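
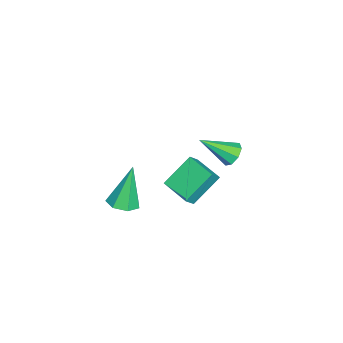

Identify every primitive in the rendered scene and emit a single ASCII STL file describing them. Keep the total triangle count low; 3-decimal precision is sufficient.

solid 
facet normal -0.215 0.783 -0.583
outer loop
vertex -3.661 1.474 0.522
vertex -4.162 1.11 0.218
vertex -4.126 1.528 0.766
endloop
endfacet
facet normal 0.468 0.331 0.819
outer loop
vertex -3.661 1.474 0.522
vertex -4.126 1.528 0.766
vertex -3.758 -0.37 1.322
endloop
endfacet
facet normal -0.212 0.784 -0.584
outer loop
vertex -4.126 1.528 0.766
vertex -4.162 1.11 0.218
vertex -4.613 1.338 0.688
endloop
endfacet
facet normal -0.241 0.230 0.943
outer loop
vertex -4.126 1.528 0.766
vertex -4.613 1.338 0.688
vertex -3.758 -0.37 1.322
endloop
endfacet
facet normal -0.213 0.783 -0.584
outer loop
vertex -4.613 1.338 0.688
vertex -4.162 1.11 0.218
vertex -4.835 1.014 0.335
endloop
endfacet
facet normal -0.767 -0.153 0.623
outer loop
vertex -4.613 1.338 0.688
vertex -4.835 1.014 0.335
vertex -3.758 -0.37 1.322
endloop
endfacet
facet normal -0.213 0.782 -0.585
outer loop
vertex -4.835 1.014 0.335
vertex -4.162 1.11 0.218
vertex -4.663 0.746 -0.086
endloop
endfacet
facet normal -0.805 -0.592 0.048
outer loop
vertex -4.835 1.014 0.335
vertex -4.663 0.746 -0.086
vertex -3.758 -0.37 1.322
endloop
endfacet
facet normal -0.215 0.783 -0.584
outer loop
vertex -4.663 0.746 -0.086
vertex -4.162 1.11 0.218
vertex -4.197 0.692 -0.33
endloop
endfacet
facet normal -0.330 -0.831 -0.447
outer loop
vertex -4.663 0.746 -0.086
vertex -4.197 0.692 -0.33
vertex -3.758 -0.37 1.322
endloop
endfacet
facet normal -0.213 0.783 -0.584
outer loop
vertex -4.197 0.692 -0.33
vertex -4.162 1.11 0.218
vertex -3.711 0.882 -0.252
endloop
endfacet
facet normal 0.377 -0.730 -0.570
outer loop
vertex -4.197 0.692 -0.33
vertex -3.711 0.882 -0.252
vertex -3.758 -0.37 1.322
endloop
endfacet
facet normal -0.213 0.783 -0.584
outer loop
vertex -3.711 0.882 -0.252
vertex -4.162 1.11 0.218
vertex -3.489 1.206 0.101
endloop
endfacet
facet normal 0.904 -0.348 -0.249
outer loop
vertex -3.711 0.882 -0.252
vertex -3.489 1.206 0.101
vertex -3.758 -0.37 1.322
endloop
endfacet
facet normal -0.213 0.782 -0.585
outer loop
vertex -3.489 1.206 0.101
vertex -4.162 1.11 0.218
vertex -3.661 1.474 0.522
endloop
endfacet
facet normal 0.941 0.092 0.326
outer loop
vertex -3.489 1.206 0.101
vertex -3.661 1.474 0.522
vertex -3.758 -0.37 1.322
endloop
endfacet
facet normal -0.602 0.301 -0.740
outer loop
vertex -2.436 -0.145 1.107
vertex -1.56 1.052 0.88
vertex -1.44 -1.102 -0.093
endloop
endfacet
facet normal -0.584 -0.797 0.151
outer loop
vertex -0.94 -1.352 0.52
vertex -2.436 -0.145 1.107
vertex -1.44 -1.102 -0.093
endloop
endfacet
facet normal -0.603 0.300 -0.739
outer loop
vertex -1.44 -1.102 -0.093
vertex -1.56 1.052 0.88
vertex -0.564 0.094 -0.321
endloop
endfacet
facet normal 0.543 -0.523 -0.657
outer loop
vertex -0.564 0.094 -0.321
vertex -0.94 -1.352 0.52
vertex -1.44 -1.102 -0.093
endloop
endfacet
facet normal -0.544 0.523 0.657
outer loop
vertex -2.436 -0.145 1.107
vertex -1.06 0.802 1.493
vertex -1.56 1.052 0.88
endloop
endfacet
facet normal -0.584 -0.798 0.152
outer loop
vertex -1.936 -0.394 1.721
vertex -2.436 -0.145 1.107
vertex -0.94 -1.352 0.52
endloop
endfacet
facet normal -0.544 0.524 0.656
outer loop
vertex -1.936 -0.394 1.721
vertex -1.06 0.802 1.493
vertex -2.436 -0.145 1.107
endloop
endfacet
facet normal 0.584 0.797 -0.151
outer loop
vertex -1.56 1.052 0.88
vertex -1.06 0.802 1.493
vertex -0.564 0.094 -0.321
endloop
endfacet
facet normal 0.545 -0.523 -0.656
outer loop
vertex -0.064 -0.155 0.293
vertex -0.94 -1.352 0.52
vertex -0.564 0.094 -0.321
endloop
endfacet
facet normal 0.584 0.798 -0.152
outer loop
vertex -0.564 0.094 -0.321
vertex -1.06 0.802 1.493
vertex -0.064 -0.155 0.293
endloop
endfacet
facet normal 0.602 -0.301 0.739
outer loop
vertex -0.064 -0.155 0.293
vertex -1.936 -0.394 1.721
vertex -0.94 -1.352 0.52
endloop
endfacet
facet normal 0.602 -0.300 0.740
outer loop
vertex -1.06 0.802 1.493
vertex -1.936 -0.394 1.721
vertex -0.064 -0.155 0.293
endloop
endfacet
facet normal 0.267 -0.147 -0.953
outer loop
vertex 2.567 -2.756 1.754
vertex 1.887 -2.479 1.521
vertex 2.544 -2.097 1.646
endloop
endfacet
facet normal 0.836 0.117 0.536
outer loop
vertex 2.567 -2.756 1.754
vertex 2.544 -2.097 1.646
vertex 1.313 -2.161 3.579
endloop
endfacet
facet normal 0.267 -0.147 -0.953
outer loop
vertex 2.544 -2.097 1.646
vertex 1.887 -2.479 1.521
vertex 2.027 -1.726 1.444
endloop
endfacet
facet normal 0.465 0.824 0.323
outer loop
vertex 2.544 -2.097 1.646
vertex 2.027 -1.726 1.444
vertex 1.313 -2.161 3.579
endloop
endfacet
facet normal 0.266 -0.147 -0.953
outer loop
vertex 2.027 -1.726 1.444
vertex 1.887 -2.479 1.521
vertex 1.404 -1.922 1.3
endloop
endfacet
facet normal -0.317 0.944 0.086
outer loop
vertex 2.027 -1.726 1.444
vertex 1.404 -1.922 1.3
vertex 1.313 -2.161 3.579
endloop
endfacet
facet normal 0.266 -0.147 -0.953
outer loop
vertex 1.404 -1.922 1.3
vertex 1.887 -2.479 1.521
vertex 1.146 -2.537 1.323
endloop
endfacet
facet normal -0.922 0.387 0.004
outer loop
vertex 1.404 -1.922 1.3
vertex 1.146 -2.537 1.323
vertex 1.313 -2.161 3.579
endloop
endfacet
facet normal 0.266 -0.147 -0.953
outer loop
vertex 1.146 -2.537 1.323
vertex 1.887 -2.479 1.521
vertex 1.445 -3.109 1.495
endloop
endfacet
facet normal -0.894 -0.426 0.137
outer loop
vertex 1.146 -2.537 1.323
vertex 1.445 -3.109 1.495
vertex 1.313 -2.161 3.579
endloop
endfacet
facet normal 0.266 -0.148 -0.953
outer loop
vertex 1.445 -3.109 1.495
vertex 1.887 -2.479 1.521
vertex 2.078 -3.206 1.687
endloop
endfacet
facet normal -0.253 -0.887 0.387
outer loop
vertex 1.445 -3.109 1.495
vertex 2.078 -3.206 1.687
vertex 1.313 -2.161 3.579
endloop
endfacet
facet normal 0.266 -0.148 -0.953
outer loop
vertex 2.078 -3.206 1.687
vertex 1.887 -2.479 1.521
vertex 2.567 -2.756 1.754
endloop
endfacet
facet normal 0.516 -0.644 0.564
outer loop
vertex 2.078 -3.206 1.687
vertex 2.567 -2.756 1.754
vertex 1.313 -2.161 3.579
endloop
endfacet

endsolid


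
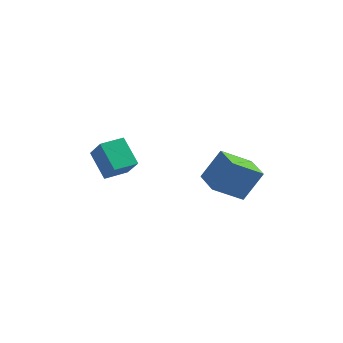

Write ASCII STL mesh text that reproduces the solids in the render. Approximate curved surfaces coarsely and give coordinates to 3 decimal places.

solid 
facet normal -0.532 0.421 -0.735
outer loop
vertex -5.441 0.779 -0.886
vertex -4.604 1.925 -0.835
vertex -4.286 -0.008 -2.172
endloop
endfacet
facet normal -0.590 -0.807 -0.036
outer loop
vertex -3.356 -0.745 -0.885
vertex -5.441 0.779 -0.886
vertex -4.286 -0.008 -2.172
endloop
endfacet
facet normal -0.531 0.421 -0.735
outer loop
vertex -4.286 -0.008 -2.172
vertex -4.604 1.925 -0.835
vertex -3.448 1.138 -2.121
endloop
endfacet
facet normal 0.608 -0.415 -0.677
outer loop
vertex -3.448 1.138 -2.121
vertex -3.356 -0.745 -0.885
vertex -4.286 -0.008 -2.172
endloop
endfacet
facet normal -0.608 0.414 0.677
outer loop
vertex -5.441 0.779 -0.886
vertex -3.674 1.188 0.452
vertex -4.604 1.925 -0.835
endloop
endfacet
facet normal -0.590 -0.807 -0.036
outer loop
vertex -4.512 0.042 0.401
vertex -5.441 0.779 -0.886
vertex -3.356 -0.745 -0.885
endloop
endfacet
facet normal -0.608 0.415 0.677
outer loop
vertex -4.512 0.042 0.401
vertex -3.674 1.188 0.452
vertex -5.441 0.779 -0.886
endloop
endfacet
facet normal 0.590 0.807 0.036
outer loop
vertex -4.604 1.925 -0.835
vertex -3.674 1.188 0.452
vertex -3.448 1.138 -2.121
endloop
endfacet
facet normal 0.609 -0.414 -0.677
outer loop
vertex -2.519 0.401 -0.834
vertex -3.356 -0.745 -0.885
vertex -3.448 1.138 -2.121
endloop
endfacet
facet normal 0.590 0.807 0.036
outer loop
vertex -3.448 1.138 -2.121
vertex -3.674 1.188 0.452
vertex -2.519 0.401 -0.834
endloop
endfacet
facet normal 0.531 -0.421 0.735
outer loop
vertex -2.519 0.401 -0.834
vertex -4.512 0.042 0.401
vertex -3.356 -0.745 -0.885
endloop
endfacet
facet normal 0.531 -0.421 0.735
outer loop
vertex -3.674 1.188 0.452
vertex -4.512 0.042 0.401
vertex -2.519 0.401 -0.834
endloop
endfacet
facet normal -0.402 -0.366 -0.839
outer loop
vertex 1.237 1.406 -2.53
vertex 0.067 2.76 -2.56
vertex 2.577 2.539 -3.666
endloop
endfacet
facet normal 0.654 -0.756 0.017
outer loop
vertex 3.413 3.3 -1.92
vertex 1.237 1.406 -2.53
vertex 2.577 2.539 -3.666
endloop
endfacet
facet normal -0.402 -0.366 -0.839
outer loop
vertex 2.577 2.539 -3.666
vertex 0.067 2.76 -2.56
vertex 1.406 3.893 -3.695
endloop
endfacet
facet normal 0.641 0.543 -0.543
outer loop
vertex 1.406 3.893 -3.695
vertex 3.413 3.3 -1.92
vertex 2.577 2.539 -3.666
endloop
endfacet
facet normal -0.641 -0.542 0.543
outer loop
vertex 1.237 1.406 -2.53
vertex 0.903 3.521 -0.814
vertex 0.067 2.76 -2.56
endloop
endfacet
facet normal 0.654 -0.756 0.016
outer loop
vertex 2.074 2.167 -0.785
vertex 1.237 1.406 -2.53
vertex 3.413 3.3 -1.92
endloop
endfacet
facet normal -0.641 -0.542 0.544
outer loop
vertex 2.074 2.167 -0.785
vertex 0.903 3.521 -0.814
vertex 1.237 1.406 -2.53
endloop
endfacet
facet normal -0.654 0.756 -0.017
outer loop
vertex 0.067 2.76 -2.56
vertex 0.903 3.521 -0.814
vertex 1.406 3.893 -3.695
endloop
endfacet
facet normal 0.641 0.542 -0.544
outer loop
vertex 2.243 4.654 -1.95
vertex 3.413 3.3 -1.92
vertex 1.406 3.893 -3.695
endloop
endfacet
facet normal -0.654 0.757 -0.016
outer loop
vertex 1.406 3.893 -3.695
vertex 0.903 3.521 -0.814
vertex 2.243 4.654 -1.95
endloop
endfacet
facet normal 0.402 0.366 0.839
outer loop
vertex 2.243 4.654 -1.95
vertex 2.074 2.167 -0.785
vertex 3.413 3.3 -1.92
endloop
endfacet
facet normal 0.402 0.366 0.839
outer loop
vertex 0.903 3.521 -0.814
vertex 2.074 2.167 -0.785
vertex 2.243 4.654 -1.95
endloop
endfacet

endsolid


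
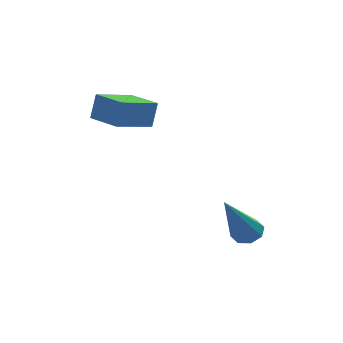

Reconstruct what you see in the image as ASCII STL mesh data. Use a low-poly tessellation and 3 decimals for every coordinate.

solid 
facet normal 0.365 0.490 -0.792
outer loop
vertex 2.083 0.948 -0.67
vertex 1.602 0.996 -0.862
vertex 1.903 1.281 -0.547
endloop
endfacet
facet normal 0.715 0.133 0.686
outer loop
vertex 2.083 0.948 -0.67
vertex 1.903 1.281 -0.547
vertex 0.818 -0.056 0.842
endloop
endfacet
facet normal 0.365 0.490 -0.792
outer loop
vertex 1.903 1.281 -0.547
vertex 1.602 0.996 -0.862
vertex 1.546 1.447 -0.609
endloop
endfacet
facet normal 0.168 0.641 0.749
outer loop
vertex 1.903 1.281 -0.547
vertex 1.546 1.447 -0.609
vertex 0.818 -0.056 0.842
endloop
endfacet
facet normal 0.364 0.490 -0.792
outer loop
vertex 1.546 1.447 -0.609
vertex 1.602 0.996 -0.862
vertex 1.222 1.348 -0.819
endloop
endfacet
facet normal -0.523 0.709 0.472
outer loop
vertex 1.546 1.447 -0.609
vertex 1.222 1.348 -0.819
vertex 0.818 -0.056 0.842
endloop
endfacet
facet normal 0.364 0.490 -0.792
outer loop
vertex 1.222 1.348 -0.819
vertex 1.602 0.996 -0.862
vertex 1.121 1.043 -1.054
endloop
endfacet
facet normal -0.954 0.300 0.021
outer loop
vertex 1.222 1.348 -0.819
vertex 1.121 1.043 -1.054
vertex 0.818 -0.056 0.842
endloop
endfacet
facet normal 0.364 0.490 -0.792
outer loop
vertex 1.121 1.043 -1.054
vertex 1.602 0.996 -0.862
vertex 1.302 0.711 -1.176
endloop
endfacet
facet normal -0.872 -0.350 -0.342
outer loop
vertex 1.121 1.043 -1.054
vertex 1.302 0.711 -1.176
vertex 0.818 -0.056 0.842
endloop
endfacet
facet normal 0.366 0.488 -0.792
outer loop
vertex 1.302 0.711 -1.176
vertex 1.602 0.996 -0.862
vertex 1.658 0.545 -1.114
endloop
endfacet
facet normal -0.328 -0.854 -0.403
outer loop
vertex 1.302 0.711 -1.176
vertex 1.658 0.545 -1.114
vertex 0.818 -0.056 0.842
endloop
endfacet
facet normal 0.364 0.488 -0.793
outer loop
vertex 1.658 0.545 -1.114
vertex 1.602 0.996 -0.862
vertex 1.982 0.643 -0.905
endloop
endfacet
facet normal 0.362 -0.923 -0.128
outer loop
vertex 1.658 0.545 -1.114
vertex 1.982 0.643 -0.905
vertex 0.818 -0.056 0.842
endloop
endfacet
facet normal 0.365 0.489 -0.792
outer loop
vertex 1.982 0.643 -0.905
vertex 1.602 0.996 -0.862
vertex 2.083 0.948 -0.67
endloop
endfacet
facet normal 0.795 -0.513 0.324
outer loop
vertex 1.982 0.643 -0.905
vertex 2.083 0.948 -0.67
vertex 0.818 -0.056 0.842
endloop
endfacet
facet normal -0.783 -0.568 0.252
outer loop
vertex -1.891 2.91 3.645
vertex -2.63 3.918 3.622
vertex -2.07 2.758 2.746
endloop
endfacet
facet normal 0.591 -0.806 0.019
outer loop
vertex -0.99 3.542 2.398
vertex -1.891 2.91 3.645
vertex -2.07 2.758 2.746
endloop
endfacet
facet normal -0.783 -0.569 0.253
outer loop
vertex -2.07 2.758 2.746
vertex -2.63 3.918 3.622
vertex -2.81 3.766 2.723
endloop
endfacet
facet normal -0.193 -0.164 -0.967
outer loop
vertex -2.81 3.766 2.723
vertex -0.99 3.542 2.398
vertex -2.07 2.758 2.746
endloop
endfacet
facet normal 0.193 0.164 0.967
outer loop
vertex -1.891 2.91 3.645
vertex -1.55 4.702 3.274
vertex -2.63 3.918 3.622
endloop
endfacet
facet normal 0.591 -0.807 0.018
outer loop
vertex -0.81 3.694 3.297
vertex -1.891 2.91 3.645
vertex -0.99 3.542 2.398
endloop
endfacet
facet normal 0.193 0.164 0.968
outer loop
vertex -0.81 3.694 3.297
vertex -1.55 4.702 3.274
vertex -1.891 2.91 3.645
endloop
endfacet
facet normal -0.591 0.806 -0.018
outer loop
vertex -2.63 3.918 3.622
vertex -1.55 4.702 3.274
vertex -2.81 3.766 2.723
endloop
endfacet
facet normal -0.193 -0.163 -0.968
outer loop
vertex -1.729 4.55 2.375
vertex -0.99 3.542 2.398
vertex -2.81 3.766 2.723
endloop
endfacet
facet normal -0.591 0.807 -0.019
outer loop
vertex -2.81 3.766 2.723
vertex -1.55 4.702 3.274
vertex -1.729 4.55 2.375
endloop
endfacet
facet normal 0.783 0.568 -0.253
outer loop
vertex -1.729 4.55 2.375
vertex -0.81 3.694 3.297
vertex -0.99 3.542 2.398
endloop
endfacet
facet normal 0.783 0.569 -0.252
outer loop
vertex -1.55 4.702 3.274
vertex -0.81 3.694 3.297
vertex -1.729 4.55 2.375
endloop
endfacet

endsolid


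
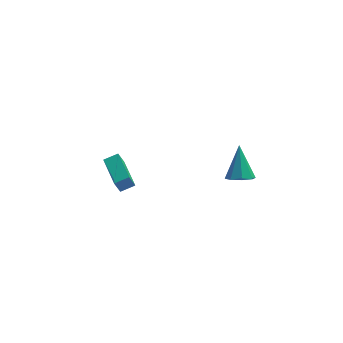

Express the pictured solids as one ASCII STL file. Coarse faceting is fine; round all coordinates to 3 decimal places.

solid 
facet normal -0.010 -0.609 -0.793
outer loop
vertex 2.467 -3.189 2.323
vertex 1.93 -2.793 2.026
vertex 2.659 -2.774 2.002
endloop
endfacet
facet normal 0.886 -0.054 0.461
outer loop
vertex 2.467 -3.189 2.323
vertex 2.659 -2.774 2.002
vertex 1.95 -1.667 3.494
endloop
endfacet
facet normal -0.010 -0.610 -0.793
outer loop
vertex 2.659 -2.774 2.002
vertex 1.93 -2.793 2.026
vertex 2.424 -2.371 1.695
endloop
endfacet
facet normal 0.856 0.517 0.023
outer loop
vertex 2.659 -2.774 2.002
vertex 2.424 -2.371 1.695
vertex 1.95 -1.667 3.494
endloop
endfacet
facet normal -0.010 -0.610 -0.793
outer loop
vertex 2.424 -2.371 1.695
vertex 1.93 -2.793 2.026
vertex 1.899 -2.215 1.582
endloop
endfacet
facet normal 0.327 0.906 -0.268
outer loop
vertex 2.424 -2.371 1.695
vertex 1.899 -2.215 1.582
vertex 1.95 -1.667 3.494
endloop
endfacet
facet normal -0.011 -0.610 -0.793
outer loop
vertex 1.899 -2.215 1.582
vertex 1.93 -2.793 2.026
vertex 1.393 -2.398 1.73
endloop
endfacet
facet normal -0.392 0.887 -0.244
outer loop
vertex 1.899 -2.215 1.582
vertex 1.393 -2.398 1.73
vertex 1.95 -1.667 3.494
endloop
endfacet
facet normal -0.011 -0.609 -0.793
outer loop
vertex 1.393 -2.398 1.73
vertex 1.93 -2.793 2.026
vertex 1.2 -2.812 2.051
endloop
endfacet
facet normal -0.878 0.472 0.081
outer loop
vertex 1.393 -2.398 1.73
vertex 1.2 -2.812 2.051
vertex 1.95 -1.667 3.494
endloop
endfacet
facet normal -0.011 -0.609 -0.793
outer loop
vertex 1.2 -2.812 2.051
vertex 1.93 -2.793 2.026
vertex 1.435 -3.216 2.358
endloop
endfacet
facet normal -0.849 -0.099 0.520
outer loop
vertex 1.2 -2.812 2.051
vertex 1.435 -3.216 2.358
vertex 1.95 -1.667 3.494
endloop
endfacet
facet normal -0.012 -0.609 -0.793
outer loop
vertex 1.435 -3.216 2.358
vertex 1.93 -2.793 2.026
vertex 1.96 -3.372 2.47
endloop
endfacet
facet normal -0.319 -0.489 0.812
outer loop
vertex 1.435 -3.216 2.358
vertex 1.96 -3.372 2.47
vertex 1.95 -1.667 3.494
endloop
endfacet
facet normal -0.010 -0.609 -0.793
outer loop
vertex 1.96 -3.372 2.47
vertex 1.93 -2.793 2.026
vertex 2.467 -3.189 2.323
endloop
endfacet
facet normal 0.398 -0.471 0.787
outer loop
vertex 1.96 -3.372 2.47
vertex 2.467 -3.189 2.323
vertex 1.95 -1.667 3.494
endloop
endfacet
facet normal -0.908 -0.219 -0.358
outer loop
vertex -3.97 2.665 -3.671
vertex -4.484 4.594 -3.546
vertex -3.668 2.8 -4.519
endloop
endfacet
facet normal 0.257 -0.964 -0.062
outer loop
vertex -2.896 2.986 -4.214
vertex -3.97 2.665 -3.671
vertex -3.668 2.8 -4.519
endloop
endfacet
facet normal -0.908 -0.218 -0.359
outer loop
vertex -3.668 2.8 -4.519
vertex -4.484 4.594 -3.546
vertex -4.181 4.729 -4.394
endloop
endfacet
facet normal 0.332 0.149 -0.931
outer loop
vertex -4.181 4.729 -4.394
vertex -2.896 2.986 -4.214
vertex -3.668 2.8 -4.519
endloop
endfacet
facet normal -0.332 -0.149 0.931
outer loop
vertex -3.97 2.665 -3.671
vertex -3.712 4.78 -3.241
vertex -4.484 4.594 -3.546
endloop
endfacet
facet normal 0.257 -0.964 -0.062
outer loop
vertex -3.199 2.851 -3.366
vertex -3.97 2.665 -3.671
vertex -2.896 2.986 -4.214
endloop
endfacet
facet normal -0.333 -0.149 0.931
outer loop
vertex -3.199 2.851 -3.366
vertex -3.712 4.78 -3.241
vertex -3.97 2.665 -3.671
endloop
endfacet
facet normal -0.257 0.964 0.062
outer loop
vertex -4.484 4.594 -3.546
vertex -3.712 4.78 -3.241
vertex -4.181 4.729 -4.394
endloop
endfacet
facet normal 0.332 0.149 -0.931
outer loop
vertex -3.41 4.915 -4.089
vertex -2.896 2.986 -4.214
vertex -4.181 4.729 -4.394
endloop
endfacet
facet normal -0.257 0.964 0.062
outer loop
vertex -4.181 4.729 -4.394
vertex -3.712 4.78 -3.241
vertex -3.41 4.915 -4.089
endloop
endfacet
facet normal 0.907 0.219 0.359
outer loop
vertex -3.41 4.915 -4.089
vertex -3.199 2.851 -3.366
vertex -2.896 2.986 -4.214
endloop
endfacet
facet normal 0.908 0.218 0.358
outer loop
vertex -3.712 4.78 -3.241
vertex -3.199 2.851 -3.366
vertex -3.41 4.915 -4.089
endloop
endfacet

endsolid


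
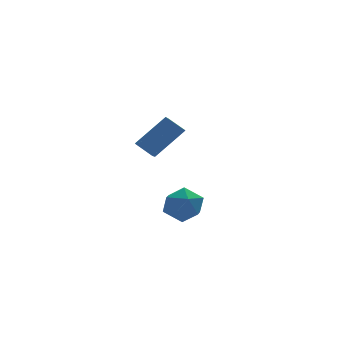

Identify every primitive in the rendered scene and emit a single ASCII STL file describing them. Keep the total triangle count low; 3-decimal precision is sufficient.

solid 
facet normal -0.973 -0.231 0.008
outer loop
vertex -1.06 -1.832 -1.076
vertex -0.827 -2.805 -0.831
vertex -0.986 -2.111 -0.087
endloop
endfacet
facet normal -0.871 0.451 0.193
outer loop
vertex -1.06 -1.832 -1.076
vertex -0.986 -2.111 -0.087
vertex -0.59 -1.213 -0.4
endloop
endfacet
facet normal -0.529 0.776 -0.343
outer loop
vertex -1.06 -1.832 -1.076
vertex -0.59 -1.213 -0.4
vertex -0.186 -1.352 -1.337
endloop
endfacet
facet normal -0.419 0.295 -0.859
outer loop
vertex -1.06 -1.832 -1.076
vertex -0.186 -1.352 -1.337
vertex -0.333 -2.337 -1.604
endloop
endfacet
facet normal -0.694 -0.328 -0.642
outer loop
vertex -1.06 -1.832 -1.076
vertex -0.333 -2.337 -1.604
vertex -0.827 -2.805 -0.831
endloop
endfacet
facet normal -0.447 0.464 0.765
outer loop
vertex -0.59 -1.213 -0.4
vertex -0.986 -2.111 -0.087
vertex -0.067 -1.803 0.264
endloop
endfacet
facet normal -0.612 -0.640 0.466
outer loop
vertex -0.986 -2.111 -0.087
vertex -0.827 -2.805 -0.831
vertex -0.214 -2.788 -0.003
endloop
endfacet
facet normal -0.158 -0.797 -0.583
outer loop
vertex -0.827 -2.805 -0.831
vertex -0.333 -2.337 -1.604
vertex 0.19 -2.927 -0.94
endloop
endfacet
facet normal 0.286 0.211 -0.935
outer loop
vertex -0.333 -2.337 -1.604
vertex -0.186 -1.352 -1.337
vertex 0.586 -2.029 -1.253
endloop
endfacet
facet normal 0.108 0.989 -0.100
outer loop
vertex -0.186 -1.352 -1.337
vertex -0.59 -1.213 -0.4
vertex 0.427 -1.335 -0.509
endloop
endfacet
facet normal 0.419 -0.295 0.859
outer loop
vertex 0.66 -2.308 -0.264
vertex -0.067 -1.803 0.264
vertex -0.214 -2.788 -0.003
endloop
endfacet
facet normal 0.529 -0.776 0.343
outer loop
vertex 0.66 -2.308 -0.264
vertex -0.214 -2.788 -0.003
vertex 0.19 -2.927 -0.94
endloop
endfacet
facet normal 0.871 -0.451 -0.193
outer loop
vertex 0.66 -2.308 -0.264
vertex 0.19 -2.927 -0.94
vertex 0.586 -2.029 -1.253
endloop
endfacet
facet normal 0.973 0.231 -0.008
outer loop
vertex 0.66 -2.308 -0.264
vertex 0.586 -2.029 -1.253
vertex 0.427 -1.335 -0.509
endloop
endfacet
facet normal 0.694 0.328 0.642
outer loop
vertex 0.66 -2.308 -0.264
vertex 0.427 -1.335 -0.509
vertex -0.067 -1.803 0.264
endloop
endfacet
facet normal -0.286 -0.211 0.935
outer loop
vertex -0.214 -2.788 -0.003
vertex -0.067 -1.803 0.264
vertex -0.986 -2.111 -0.087
endloop
endfacet
facet normal -0.108 -0.989 0.100
outer loop
vertex 0.19 -2.927 -0.94
vertex -0.214 -2.788 -0.003
vertex -0.827 -2.805 -0.831
endloop
endfacet
facet normal 0.447 -0.464 -0.765
outer loop
vertex 0.586 -2.029 -1.253
vertex 0.19 -2.927 -0.94
vertex -0.333 -2.337 -1.604
endloop
endfacet
facet normal 0.612 0.640 -0.466
outer loop
vertex 0.427 -1.335 -0.509
vertex 0.586 -2.029 -1.253
vertex -0.186 -1.352 -1.337
endloop
endfacet
facet normal 0.158 0.797 0.583
outer loop
vertex -0.067 -1.803 0.264
vertex 0.427 -1.335 -0.509
vertex -0.59 -1.213 -0.4
endloop
endfacet
facet normal -0.587 0.577 0.568
outer loop
vertex -0.635 3.803 0.818
vertex 0.893 3.885 2.314
vertex -0.265 4.594 0.396
endloop
endfacet
facet normal -0.714 -0.039 -0.699
outer loop
vertex 0.387 3.955 -0.234
vertex -0.635 3.803 0.818
vertex -0.265 4.594 0.396
endloop
endfacet
facet normal -0.588 0.576 0.568
outer loop
vertex -0.265 4.594 0.396
vertex 0.893 3.885 2.314
vertex 1.263 4.677 1.893
endloop
endfacet
facet normal 0.381 0.816 -0.434
outer loop
vertex 1.263 4.677 1.893
vertex 0.387 3.955 -0.234
vertex -0.265 4.594 0.396
endloop
endfacet
facet normal -0.381 -0.816 0.434
outer loop
vertex -0.635 3.803 0.818
vertex 1.545 3.246 1.684
vertex 0.893 3.885 2.314
endloop
endfacet
facet normal -0.714 -0.038 -0.699
outer loop
vertex 0.017 3.163 0.187
vertex -0.635 3.803 0.818
vertex 0.387 3.955 -0.234
endloop
endfacet
facet normal -0.381 -0.816 0.434
outer loop
vertex 0.017 3.163 0.187
vertex 1.545 3.246 1.684
vertex -0.635 3.803 0.818
endloop
endfacet
facet normal 0.714 0.038 0.700
outer loop
vertex 0.893 3.885 2.314
vertex 1.545 3.246 1.684
vertex 1.263 4.677 1.893
endloop
endfacet
facet normal 0.381 0.816 -0.434
outer loop
vertex 1.915 4.037 1.262
vertex 0.387 3.955 -0.234
vertex 1.263 4.677 1.893
endloop
endfacet
facet normal 0.714 0.039 0.699
outer loop
vertex 1.263 4.677 1.893
vertex 1.545 3.246 1.684
vertex 1.915 4.037 1.262
endloop
endfacet
facet normal 0.587 -0.576 -0.568
outer loop
vertex 1.915 4.037 1.262
vertex 0.017 3.163 0.187
vertex 0.387 3.955 -0.234
endloop
endfacet
facet normal 0.587 -0.577 -0.567
outer loop
vertex 1.545 3.246 1.684
vertex 0.017 3.163 0.187
vertex 1.915 4.037 1.262
endloop
endfacet

endsolid


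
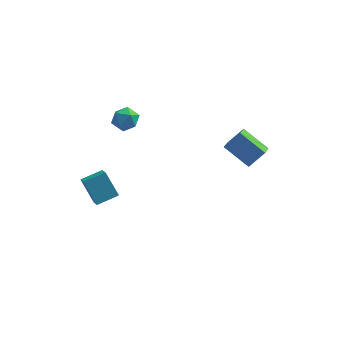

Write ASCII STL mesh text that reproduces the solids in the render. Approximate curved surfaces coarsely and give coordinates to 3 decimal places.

solid 
facet normal -0.897 0.268 -0.352
outer loop
vertex -2.449 3.593 0.639
vertex -2.784 3.008 1.047
vertex -2.7 3.72 1.376
endloop
endfacet
facet normal -0.463 0.834 -0.301
outer loop
vertex -2.449 3.593 0.639
vertex -2.7 3.72 1.376
vertex -2.01 4.017 1.138
endloop
endfacet
facet normal 0.114 0.706 -0.699
outer loop
vertex -2.449 3.593 0.639
vertex -2.01 4.017 1.138
vertex -1.667 3.49 0.662
endloop
endfacet
facet normal 0.037 0.061 -0.997
outer loop
vertex -2.449 3.593 0.639
vertex -1.667 3.49 0.662
vertex -2.146 2.866 0.606
endloop
endfacet
facet normal -0.587 -0.209 -0.782
outer loop
vertex -2.449 3.593 0.639
vertex -2.146 2.866 0.606
vertex -2.784 3.008 1.047
endloop
endfacet
facet normal -0.252 0.890 0.379
outer loop
vertex -2.01 4.017 1.138
vertex -2.7 3.72 1.376
vertex -2.074 3.694 1.854
endloop
endfacet
facet normal -0.955 -0.024 0.296
outer loop
vertex -2.7 3.72 1.376
vertex -2.784 3.008 1.047
vertex -2.553 3.07 1.798
endloop
endfacet
facet normal -0.454 -0.796 -0.400
outer loop
vertex -2.784 3.008 1.047
vertex -2.146 2.866 0.606
vertex -2.21 2.543 1.322
endloop
endfacet
facet normal 0.557 -0.360 -0.749
outer loop
vertex -2.146 2.866 0.606
vertex -1.667 3.49 0.662
vertex -1.52 2.84 1.084
endloop
endfacet
facet normal 0.680 0.683 -0.266
outer loop
vertex -1.667 3.49 0.662
vertex -2.01 4.017 1.138
vertex -1.436 3.552 1.413
endloop
endfacet
facet normal -0.037 -0.061 0.997
outer loop
vertex -1.771 2.967 1.821
vertex -2.074 3.694 1.854
vertex -2.553 3.07 1.798
endloop
endfacet
facet normal -0.114 -0.706 0.699
outer loop
vertex -1.771 2.967 1.821
vertex -2.553 3.07 1.798
vertex -2.21 2.543 1.322
endloop
endfacet
facet normal 0.463 -0.834 0.301
outer loop
vertex -1.771 2.967 1.821
vertex -2.21 2.543 1.322
vertex -1.52 2.84 1.084
endloop
endfacet
facet normal 0.897 -0.268 0.352
outer loop
vertex -1.771 2.967 1.821
vertex -1.52 2.84 1.084
vertex -1.436 3.552 1.413
endloop
endfacet
facet normal 0.587 0.209 0.782
outer loop
vertex -1.771 2.967 1.821
vertex -1.436 3.552 1.413
vertex -2.074 3.694 1.854
endloop
endfacet
facet normal -0.557 0.360 0.749
outer loop
vertex -2.553 3.07 1.798
vertex -2.074 3.694 1.854
vertex -2.7 3.72 1.376
endloop
endfacet
facet normal -0.680 -0.683 0.266
outer loop
vertex -2.21 2.543 1.322
vertex -2.553 3.07 1.798
vertex -2.784 3.008 1.047
endloop
endfacet
facet normal 0.252 -0.890 -0.379
outer loop
vertex -1.52 2.84 1.084
vertex -2.21 2.543 1.322
vertex -2.146 2.866 0.606
endloop
endfacet
facet normal 0.955 0.024 -0.296
outer loop
vertex -1.436 3.552 1.413
vertex -1.52 2.84 1.084
vertex -1.667 3.49 0.662
endloop
endfacet
facet normal 0.454 0.796 0.400
outer loop
vertex -2.074 3.694 1.854
vertex -1.436 3.552 1.413
vertex -2.01 4.017 1.138
endloop
endfacet
facet normal -0.785 0.301 0.542
outer loop
vertex 3.642 3.685 0.623
vertex 3.678 4.782 0.067
vertex 2.893 3.275 -0.234
endloop
endfacet
facet normal -0.029 -0.892 0.452
outer loop
vertex 4.242 2.758 -1.167
vertex 3.642 3.685 0.623
vertex 2.893 3.275 -0.234
endloop
endfacet
facet normal -0.785 0.301 0.542
outer loop
vertex 2.893 3.275 -0.234
vertex 3.678 4.782 0.067
vertex 2.929 4.372 -0.79
endloop
endfacet
facet normal -0.620 -0.339 -0.708
outer loop
vertex 2.929 4.372 -0.79
vertex 4.242 2.758 -1.167
vertex 2.893 3.275 -0.234
endloop
endfacet
facet normal 0.620 0.339 0.708
outer loop
vertex 3.642 3.685 0.623
vertex 5.027 4.265 -0.866
vertex 3.678 4.782 0.067
endloop
endfacet
facet normal -0.029 -0.892 0.452
outer loop
vertex 4.991 3.168 -0.31
vertex 3.642 3.685 0.623
vertex 4.242 2.758 -1.167
endloop
endfacet
facet normal 0.620 0.339 0.708
outer loop
vertex 4.991 3.168 -0.31
vertex 5.027 4.265 -0.866
vertex 3.642 3.685 0.623
endloop
endfacet
facet normal 0.029 0.892 -0.452
outer loop
vertex 3.678 4.782 0.067
vertex 5.027 4.265 -0.866
vertex 2.929 4.372 -0.79
endloop
endfacet
facet normal -0.620 -0.339 -0.708
outer loop
vertex 4.278 3.855 -1.723
vertex 4.242 2.758 -1.167
vertex 2.929 4.372 -0.79
endloop
endfacet
facet normal 0.029 0.892 -0.452
outer loop
vertex 2.929 4.372 -0.79
vertex 5.027 4.265 -0.866
vertex 4.278 3.855 -1.723
endloop
endfacet
facet normal 0.785 -0.301 -0.542
outer loop
vertex 4.278 3.855 -1.723
vertex 4.991 3.168 -0.31
vertex 4.242 2.758 -1.167
endloop
endfacet
facet normal 0.785 -0.301 -0.542
outer loop
vertex 5.027 4.265 -0.866
vertex 4.991 3.168 -0.31
vertex 4.278 3.855 -1.723
endloop
endfacet
facet normal -0.798 -0.540 -0.269
outer loop
vertex -2.872 -2.903 1.436
vertex -3.18 -2.23 0.999
vertex -2.154 -3.361 0.226
endloop
endfacet
facet normal 0.358 -0.783 0.509
outer loop
vertex -1.22 -2.73 0.541
vertex -2.872 -2.903 1.436
vertex -2.154 -3.361 0.226
endloop
endfacet
facet normal -0.798 -0.540 -0.269
outer loop
vertex -2.154 -3.361 0.226
vertex -3.18 -2.23 0.999
vertex -2.462 -2.687 -0.212
endloop
endfacet
facet normal 0.485 -0.310 -0.818
outer loop
vertex -2.462 -2.687 -0.212
vertex -1.22 -2.73 0.541
vertex -2.154 -3.361 0.226
endloop
endfacet
facet normal -0.485 0.309 0.818
outer loop
vertex -2.872 -2.903 1.436
vertex -2.246 -1.599 1.314
vertex -3.18 -2.23 0.999
endloop
endfacet
facet normal 0.357 -0.784 0.508
outer loop
vertex -1.938 -2.273 1.752
vertex -2.872 -2.903 1.436
vertex -1.22 -2.73 0.541
endloop
endfacet
facet normal -0.485 0.310 0.818
outer loop
vertex -1.938 -2.273 1.752
vertex -2.246 -1.599 1.314
vertex -2.872 -2.903 1.436
endloop
endfacet
facet normal -0.358 0.783 -0.508
outer loop
vertex -3.18 -2.23 0.999
vertex -2.246 -1.599 1.314
vertex -2.462 -2.687 -0.212
endloop
endfacet
facet normal 0.485 -0.309 -0.818
outer loop
vertex -1.528 -2.057 0.104
vertex -1.22 -2.73 0.541
vertex -2.462 -2.687 -0.212
endloop
endfacet
facet normal -0.357 0.784 -0.508
outer loop
vertex -2.462 -2.687 -0.212
vertex -2.246 -1.599 1.314
vertex -1.528 -2.057 0.104
endloop
endfacet
facet normal 0.798 0.540 0.269
outer loop
vertex -1.528 -2.057 0.104
vertex -1.938 -2.273 1.752
vertex -1.22 -2.73 0.541
endloop
endfacet
facet normal 0.798 0.540 0.269
outer loop
vertex -2.246 -1.599 1.314
vertex -1.938 -2.273 1.752
vertex -1.528 -2.057 0.104
endloop
endfacet

endsolid


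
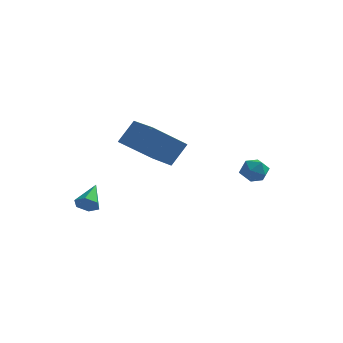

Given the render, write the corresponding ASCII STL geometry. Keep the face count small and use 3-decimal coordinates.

solid 
facet normal 0.401 0.897 0.185
outer loop
vertex 2.375 2.611 0.921
vertex 2.377 2.474 1.58
vertex 2.91 2.314 1.202
endloop
endfacet
facet normal 0.603 0.656 -0.454
outer loop
vertex 2.375 2.611 0.921
vertex 2.91 2.314 1.202
vertex 2.685 2.106 0.603
endloop
endfacet
facet normal 0.015 0.539 -0.842
outer loop
vertex 2.375 2.611 0.921
vertex 2.685 2.106 0.603
vertex 2.013 2.137 0.611
endloop
endfacet
facet normal -0.551 0.709 -0.441
outer loop
vertex 2.375 2.611 0.921
vertex 2.013 2.137 0.611
vertex 1.822 2.364 1.215
endloop
endfacet
facet normal -0.312 0.930 0.194
outer loop
vertex 2.375 2.611 0.921
vertex 1.822 2.364 1.215
vertex 2.377 2.474 1.58
endloop
endfacet
facet normal 0.932 0.030 -0.361
outer loop
vertex 2.685 2.106 0.603
vertex 2.91 2.314 1.202
vertex 2.878 1.656 1.065
endloop
endfacet
facet normal 0.606 0.419 0.676
outer loop
vertex 2.91 2.314 1.202
vertex 2.377 2.474 1.58
vertex 2.687 1.883 1.669
endloop
endfacet
facet normal -0.548 0.473 0.690
outer loop
vertex 2.377 2.474 1.58
vertex 1.822 2.364 1.215
vertex 2.015 1.914 1.677
endloop
endfacet
facet normal -0.934 0.116 -0.339
outer loop
vertex 1.822 2.364 1.215
vertex 2.013 2.137 0.611
vertex 1.79 1.706 1.078
endloop
endfacet
facet normal -0.019 -0.159 -0.987
outer loop
vertex 2.013 2.137 0.611
vertex 2.685 2.106 0.603
vertex 2.323 1.546 0.7
endloop
endfacet
facet normal 0.551 -0.709 0.441
outer loop
vertex 2.325 1.409 1.359
vertex 2.878 1.656 1.065
vertex 2.687 1.883 1.669
endloop
endfacet
facet normal -0.015 -0.539 0.842
outer loop
vertex 2.325 1.409 1.359
vertex 2.687 1.883 1.669
vertex 2.015 1.914 1.677
endloop
endfacet
facet normal -0.603 -0.656 0.454
outer loop
vertex 2.325 1.409 1.359
vertex 2.015 1.914 1.677
vertex 1.79 1.706 1.078
endloop
endfacet
facet normal -0.401 -0.897 -0.185
outer loop
vertex 2.325 1.409 1.359
vertex 1.79 1.706 1.078
vertex 2.323 1.546 0.7
endloop
endfacet
facet normal 0.312 -0.930 -0.194
outer loop
vertex 2.325 1.409 1.359
vertex 2.323 1.546 0.7
vertex 2.878 1.656 1.065
endloop
endfacet
facet normal 0.934 -0.116 0.339
outer loop
vertex 2.687 1.883 1.669
vertex 2.878 1.656 1.065
vertex 2.91 2.314 1.202
endloop
endfacet
facet normal 0.019 0.159 0.987
outer loop
vertex 2.015 1.914 1.677
vertex 2.687 1.883 1.669
vertex 2.377 2.474 1.58
endloop
endfacet
facet normal -0.932 -0.030 0.361
outer loop
vertex 1.79 1.706 1.078
vertex 2.015 1.914 1.677
vertex 1.822 2.364 1.215
endloop
endfacet
facet normal -0.606 -0.419 -0.676
outer loop
vertex 2.323 1.546 0.7
vertex 1.79 1.706 1.078
vertex 2.013 2.137 0.611
endloop
endfacet
facet normal 0.548 -0.473 -0.690
outer loop
vertex 2.878 1.656 1.065
vertex 2.323 1.546 0.7
vertex 2.685 2.106 0.603
endloop
endfacet
facet normal -0.005 -0.866 -0.500
outer loop
vertex -2.475 -3.274 0.523
vertex -2.923 -3.414 0.77
vertex -2.944 -3.149 0.311
endloop
endfacet
facet normal 0.439 0.708 -0.554
outer loop
vertex -2.475 -3.274 0.523
vertex -2.944 -3.149 0.311
vertex -2.917 -2.306 1.41
endloop
endfacet
facet normal -0.006 -0.866 -0.500
outer loop
vertex -2.944 -3.149 0.311
vertex -2.923 -3.414 0.77
vertex -3.393 -3.288 0.557
endloop
endfacet
facet normal -0.499 0.693 -0.520
outer loop
vertex -2.944 -3.149 0.311
vertex -3.393 -3.288 0.557
vertex -2.917 -2.306 1.41
endloop
endfacet
facet normal -0.005 -0.865 -0.501
outer loop
vertex -3.393 -3.288 0.557
vertex -2.923 -3.414 0.77
vertex -3.372 -3.554 1.016
endloop
endfacet
facet normal -0.939 0.278 0.204
outer loop
vertex -3.393 -3.288 0.557
vertex -3.372 -3.554 1.016
vertex -2.917 -2.306 1.41
endloop
endfacet
facet normal -0.004 -0.866 -0.501
outer loop
vertex -3.372 -3.554 1.016
vertex -2.923 -3.414 0.77
vertex -2.902 -3.679 1.228
endloop
endfacet
facet normal -0.435 -0.123 0.892
outer loop
vertex -3.372 -3.554 1.016
vertex -2.902 -3.679 1.228
vertex -2.917 -2.306 1.41
endloop
endfacet
facet normal -0.006 -0.866 -0.501
outer loop
vertex -2.902 -3.679 1.228
vertex -2.923 -3.414 0.77
vertex -2.454 -3.54 0.982
endloop
endfacet
facet normal 0.504 -0.108 0.857
outer loop
vertex -2.902 -3.679 1.228
vertex -2.454 -3.54 0.982
vertex -2.917 -2.306 1.41
endloop
endfacet
facet normal -0.006 -0.865 -0.501
outer loop
vertex -2.454 -3.54 0.982
vertex -2.923 -3.414 0.77
vertex -2.475 -3.274 0.523
endloop
endfacet
facet normal 0.942 0.307 0.135
outer loop
vertex -2.454 -3.54 0.982
vertex -2.475 -3.274 0.523
vertex -2.917 -2.306 1.41
endloop
endfacet
facet normal -0.698 0.711 -0.083
outer loop
vertex -3.181 1.308 2.432
vertex -2.684 1.914 3.444
vertex -2.021 2.311 1.26
endloop
endfacet
facet normal -0.388 -0.474 -0.790
outer loop
vertex -0.876 1.146 1.396
vertex -3.181 1.308 2.432
vertex -2.021 2.311 1.26
endloop
endfacet
facet normal -0.699 0.710 -0.083
outer loop
vertex -2.021 2.311 1.26
vertex -2.684 1.914 3.444
vertex -1.524 2.918 2.272
endloop
endfacet
facet normal 0.601 0.520 -0.607
outer loop
vertex -1.524 2.918 2.272
vertex -0.876 1.146 1.396
vertex -2.021 2.311 1.26
endloop
endfacet
facet normal -0.601 -0.520 0.607
outer loop
vertex -3.181 1.308 2.432
vertex -1.539 0.749 3.58
vertex -2.684 1.914 3.444
endloop
endfacet
facet normal -0.389 -0.474 -0.790
outer loop
vertex -2.036 0.142 2.568
vertex -3.181 1.308 2.432
vertex -0.876 1.146 1.396
endloop
endfacet
facet normal -0.601 -0.520 0.607
outer loop
vertex -2.036 0.142 2.568
vertex -1.539 0.749 3.58
vertex -3.181 1.308 2.432
endloop
endfacet
facet normal 0.388 0.474 0.790
outer loop
vertex -2.684 1.914 3.444
vertex -1.539 0.749 3.58
vertex -1.524 2.918 2.272
endloop
endfacet
facet normal 0.601 0.520 -0.607
outer loop
vertex -0.379 1.752 2.408
vertex -0.876 1.146 1.396
vertex -1.524 2.918 2.272
endloop
endfacet
facet normal 0.389 0.474 0.790
outer loop
vertex -1.524 2.918 2.272
vertex -1.539 0.749 3.58
vertex -0.379 1.752 2.408
endloop
endfacet
facet normal 0.699 -0.711 0.083
outer loop
vertex -0.379 1.752 2.408
vertex -2.036 0.142 2.568
vertex -0.876 1.146 1.396
endloop
endfacet
facet normal 0.699 -0.711 0.083
outer loop
vertex -1.539 0.749 3.58
vertex -2.036 0.142 2.568
vertex -0.379 1.752 2.408
endloop
endfacet

endsolid


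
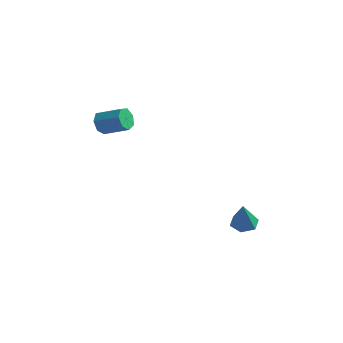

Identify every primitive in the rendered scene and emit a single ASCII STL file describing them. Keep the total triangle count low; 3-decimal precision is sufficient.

solid 
facet normal -0.157 0.330 -0.931
outer loop
vertex 3.916 4.654 -1.776
vertex 3.443 4.135 -1.88
vertex 3.231 4.762 -1.622
endloop
endfacet
facet normal 0.255 0.753 0.606
outer loop
vertex 3.916 4.654 -1.776
vertex 3.231 4.762 -1.622
vertex 3.697 3.605 -0.38
endloop
endfacet
facet normal -0.159 0.329 -0.931
outer loop
vertex 3.231 4.762 -1.622
vertex 3.443 4.135 -1.88
vertex 2.758 4.242 -1.725
endloop
endfacet
facet normal -0.625 0.441 0.645
outer loop
vertex 3.231 4.762 -1.622
vertex 2.758 4.242 -1.725
vertex 3.697 3.605 -0.38
endloop
endfacet
facet normal -0.159 0.330 -0.931
outer loop
vertex 2.758 4.242 -1.725
vertex 3.443 4.135 -1.88
vertex 2.97 3.616 -1.983
endloop
endfacet
facet normal -0.823 -0.431 0.370
outer loop
vertex 2.758 4.242 -1.725
vertex 2.97 3.616 -1.983
vertex 3.697 3.605 -0.38
endloop
endfacet
facet normal -0.158 0.328 -0.931
outer loop
vertex 2.97 3.616 -1.983
vertex 3.443 4.135 -1.88
vertex 3.655 3.508 -2.137
endloop
endfacet
facet normal -0.143 -0.988 0.058
outer loop
vertex 2.97 3.616 -1.983
vertex 3.655 3.508 -2.137
vertex 3.697 3.605 -0.38
endloop
endfacet
facet normal -0.158 0.328 -0.931
outer loop
vertex 3.655 3.508 -2.137
vertex 3.443 4.135 -1.88
vertex 4.128 4.027 -2.034
endloop
endfacet
facet normal 0.737 -0.676 0.020
outer loop
vertex 3.655 3.508 -2.137
vertex 4.128 4.027 -2.034
vertex 3.697 3.605 -0.38
endloop
endfacet
facet normal -0.157 0.330 -0.931
outer loop
vertex 4.128 4.027 -2.034
vertex 3.443 4.135 -1.88
vertex 3.916 4.654 -1.776
endloop
endfacet
facet normal 0.936 0.196 0.294
outer loop
vertex 4.128 4.027 -2.034
vertex 3.916 4.654 -1.776
vertex 3.697 3.605 -0.38
endloop
endfacet
facet normal -0.898 -0.199 -0.392
outer loop
vertex -3.252 2.081 3.003
vertex -3.548 2.278 3.582
vertex -3.393 2.653 3.036
endloop
endfacet
facet normal 0.368 0.144 -0.919
outer loop
vertex -3.252 2.081 3.003
vertex -3.393 2.653 3.036
vertex -1.976 2.364 3.558
endloop
endfacet
facet normal 0.368 0.144 -0.919
outer loop
vertex -1.976 2.364 3.558
vertex -3.393 2.653 3.036
vertex -2.118 2.936 3.591
endloop
endfacet
facet normal 0.899 0.201 0.390
outer loop
vertex -1.976 2.364 3.558
vertex -2.118 2.936 3.591
vertex -2.272 2.562 4.138
endloop
endfacet
facet normal -0.898 -0.199 -0.392
outer loop
vertex -3.393 2.653 3.036
vertex -3.548 2.278 3.582
vertex -3.651 2.942 3.481
endloop
endfacet
facet normal 0.041 0.849 -0.527
outer loop
vertex -3.393 2.653 3.036
vertex -3.651 2.942 3.481
vertex -2.118 2.936 3.591
endloop
endfacet
facet normal 0.041 0.848 -0.529
outer loop
vertex -2.118 2.936 3.591
vertex -3.651 2.942 3.481
vertex -2.376 3.226 4.036
endloop
endfacet
facet normal 0.899 0.201 0.390
outer loop
vertex -2.118 2.936 3.591
vertex -2.376 3.226 4.036
vertex -2.272 2.562 4.138
endloop
endfacet
facet normal -0.899 -0.199 -0.391
outer loop
vertex -3.651 2.942 3.481
vertex -3.548 2.278 3.582
vertex -3.831 2.732 4.002
endloop
endfacet
facet normal -0.316 0.913 0.259
outer loop
vertex -3.651 2.942 3.481
vertex -3.831 2.732 4.002
vertex -2.376 3.226 4.036
endloop
endfacet
facet normal -0.316 0.913 0.259
outer loop
vertex -2.376 3.226 4.036
vertex -3.831 2.732 4.002
vertex -2.556 3.016 4.557
endloop
endfacet
facet normal 0.898 0.201 0.391
outer loop
vertex -2.376 3.226 4.036
vertex -2.556 3.016 4.557
vertex -2.272 2.562 4.138
endloop
endfacet
facet normal -0.899 -0.199 -0.391
outer loop
vertex -3.831 2.732 4.002
vertex -3.548 2.278 3.582
vertex -3.798 2.18 4.207
endloop
endfacet
facet normal -0.436 0.290 0.852
outer loop
vertex -3.831 2.732 4.002
vertex -3.798 2.18 4.207
vertex -2.556 3.016 4.557
endloop
endfacet
facet normal -0.435 0.290 0.852
outer loop
vertex -2.556 3.016 4.557
vertex -3.798 2.18 4.207
vertex -2.522 2.464 4.762
endloop
endfacet
facet normal 0.898 0.201 0.391
outer loop
vertex -2.556 3.016 4.557
vertex -2.522 2.464 4.762
vertex -2.272 2.562 4.138
endloop
endfacet
facet normal -0.898 -0.201 -0.391
outer loop
vertex -3.798 2.18 4.207
vertex -3.548 2.278 3.582
vertex -3.576 1.702 3.942
endloop
endfacet
facet normal -0.227 -0.551 0.803
outer loop
vertex -3.798 2.18 4.207
vertex -3.576 1.702 3.942
vertex -2.522 2.464 4.762
endloop
endfacet
facet normal -0.228 -0.550 0.804
outer loop
vertex -2.522 2.464 4.762
vertex -3.576 1.702 3.942
vertex -2.3 1.985 4.497
endloop
endfacet
facet normal 0.898 0.200 0.391
outer loop
vertex -2.522 2.464 4.762
vertex -2.3 1.985 4.497
vertex -2.272 2.562 4.138
endloop
endfacet
facet normal -0.899 -0.200 -0.391
outer loop
vertex -3.576 1.702 3.942
vertex -3.548 2.278 3.582
vertex -3.333 1.657 3.406
endloop
endfacet
facet normal 0.151 -0.977 0.151
outer loop
vertex -3.576 1.702 3.942
vertex -3.333 1.657 3.406
vertex -2.3 1.985 4.497
endloop
endfacet
facet normal 0.152 -0.977 0.149
outer loop
vertex -2.3 1.985 4.497
vertex -3.333 1.657 3.406
vertex -2.057 1.941 3.961
endloop
endfacet
facet normal 0.898 0.200 0.391
outer loop
vertex -2.3 1.985 4.497
vertex -2.057 1.941 3.961
vertex -2.272 2.562 4.138
endloop
endfacet
facet normal -0.898 -0.200 -0.391
outer loop
vertex -3.333 1.657 3.406
vertex -3.548 2.278 3.582
vertex -3.252 2.081 3.003
endloop
endfacet
facet normal 0.417 -0.667 -0.618
outer loop
vertex -3.333 1.657 3.406
vertex -3.252 2.081 3.003
vertex -2.057 1.941 3.961
endloop
endfacet
facet normal 0.416 -0.668 -0.617
outer loop
vertex -2.057 1.941 3.961
vertex -3.252 2.081 3.003
vertex -1.976 2.364 3.558
endloop
endfacet
facet normal 0.899 0.200 0.390
outer loop
vertex -2.057 1.941 3.961
vertex -1.976 2.364 3.558
vertex -2.272 2.562 4.138
endloop
endfacet

endsolid


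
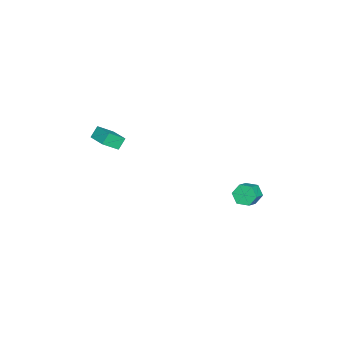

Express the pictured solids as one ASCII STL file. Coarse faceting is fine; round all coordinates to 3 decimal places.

solid 
facet normal -0.644 -0.733 -0.218
outer loop
vertex 2.712 -4.893 1.732
vertex 2.224 -4.655 2.373
vertex 2.114 -4.151 1.002
endloop
endfacet
facet normal 0.580 -0.283 -0.763
outer loop
vertex 3.016 -3.125 1.307
vertex 2.712 -4.893 1.732
vertex 2.114 -4.151 1.002
endloop
endfacet
facet normal -0.645 -0.733 -0.218
outer loop
vertex 2.114 -4.151 1.002
vertex 2.224 -4.655 2.373
vertex 1.627 -3.913 1.643
endloop
endfacet
facet normal -0.498 0.618 -0.608
outer loop
vertex 1.627 -3.913 1.643
vertex 3.016 -3.125 1.307
vertex 2.114 -4.151 1.002
endloop
endfacet
facet normal 0.498 -0.618 0.608
outer loop
vertex 2.712 -4.893 1.732
vertex 3.126 -3.629 2.678
vertex 2.224 -4.655 2.373
endloop
endfacet
facet normal 0.581 -0.283 -0.763
outer loop
vertex 3.613 -3.867 2.037
vertex 2.712 -4.893 1.732
vertex 3.016 -3.125 1.307
endloop
endfacet
facet normal 0.498 -0.618 0.608
outer loop
vertex 3.613 -3.867 2.037
vertex 3.126 -3.629 2.678
vertex 2.712 -4.893 1.732
endloop
endfacet
facet normal -0.581 0.284 0.763
outer loop
vertex 2.224 -4.655 2.373
vertex 3.126 -3.629 2.678
vertex 1.627 -3.913 1.643
endloop
endfacet
facet normal -0.498 0.618 -0.608
outer loop
vertex 2.528 -2.887 1.948
vertex 3.016 -3.125 1.307
vertex 1.627 -3.913 1.643
endloop
endfacet
facet normal -0.581 0.283 0.763
outer loop
vertex 1.627 -3.913 1.643
vertex 3.126 -3.629 2.678
vertex 2.528 -2.887 1.948
endloop
endfacet
facet normal 0.644 0.733 0.218
outer loop
vertex 2.528 -2.887 1.948
vertex 3.613 -3.867 2.037
vertex 3.016 -3.125 1.307
endloop
endfacet
facet normal 0.644 0.733 0.217
outer loop
vertex 3.126 -3.629 2.678
vertex 3.613 -3.867 2.037
vertex 2.528 -2.887 1.948
endloop
endfacet
facet normal -0.861 0.133 -0.491
outer loop
vertex 0.611 4.237 -3.481
vertex 0.245 3.837 -2.948
vertex 0.319 4.59 -2.874
endloop
endfacet
facet normal 0.334 0.876 -0.349
outer loop
vertex 0.611 4.237 -3.481
vertex 0.319 4.59 -2.874
vertex 1.48 4.103 -2.985
endloop
endfacet
facet normal 0.334 0.876 -0.349
outer loop
vertex 1.48 4.103 -2.985
vertex 0.319 4.59 -2.874
vertex 1.189 4.456 -2.378
endloop
endfacet
facet normal 0.861 -0.133 0.490
outer loop
vertex 1.48 4.103 -2.985
vertex 1.189 4.456 -2.378
vertex 1.115 3.703 -2.452
endloop
endfacet
facet normal -0.861 0.133 -0.490
outer loop
vertex 0.319 4.59 -2.874
vertex 0.245 3.837 -2.948
vertex -0.046 4.19 -2.341
endloop
endfacet
facet normal -0.165 0.840 0.517
outer loop
vertex 0.319 4.59 -2.874
vertex -0.046 4.19 -2.341
vertex 1.189 4.456 -2.378
endloop
endfacet
facet normal -0.165 0.840 0.517
outer loop
vertex 1.189 4.456 -2.378
vertex -0.046 4.19 -2.341
vertex 0.823 4.056 -1.845
endloop
endfacet
facet normal 0.861 -0.133 0.491
outer loop
vertex 1.189 4.456 -2.378
vertex 0.823 4.056 -1.845
vertex 1.115 3.703 -2.452
endloop
endfacet
facet normal -0.861 0.133 -0.490
outer loop
vertex -0.046 4.19 -2.341
vertex 0.245 3.837 -2.948
vertex -0.12 3.437 -2.415
endloop
endfacet
facet normal -0.500 -0.036 0.866
outer loop
vertex -0.046 4.19 -2.341
vertex -0.12 3.437 -2.415
vertex 0.823 4.056 -1.845
endloop
endfacet
facet normal -0.500 -0.036 0.866
outer loop
vertex 0.823 4.056 -1.845
vertex -0.12 3.437 -2.415
vertex 0.749 3.303 -1.919
endloop
endfacet
facet normal 0.861 -0.133 0.491
outer loop
vertex 0.823 4.056 -1.845
vertex 0.749 3.303 -1.919
vertex 1.115 3.703 -2.452
endloop
endfacet
facet normal -0.861 0.133 -0.490
outer loop
vertex -0.12 3.437 -2.415
vertex 0.245 3.837 -2.948
vertex 0.171 3.084 -3.022
endloop
endfacet
facet normal -0.334 -0.876 0.349
outer loop
vertex -0.12 3.437 -2.415
vertex 0.171 3.084 -3.022
vertex 0.749 3.303 -1.919
endloop
endfacet
facet normal -0.334 -0.876 0.349
outer loop
vertex 0.749 3.303 -1.919
vertex 0.171 3.084 -3.022
vertex 1.041 2.95 -2.526
endloop
endfacet
facet normal 0.861 -0.133 0.491
outer loop
vertex 0.749 3.303 -1.919
vertex 1.041 2.95 -2.526
vertex 1.115 3.703 -2.452
endloop
endfacet
facet normal -0.861 0.133 -0.491
outer loop
vertex 0.171 3.084 -3.022
vertex 0.245 3.837 -2.948
vertex 0.537 3.484 -3.555
endloop
endfacet
facet normal 0.165 -0.840 -0.517
outer loop
vertex 0.171 3.084 -3.022
vertex 0.537 3.484 -3.555
vertex 1.041 2.95 -2.526
endloop
endfacet
facet normal 0.166 -0.840 -0.517
outer loop
vertex 1.041 2.95 -2.526
vertex 0.537 3.484 -3.555
vertex 1.406 3.35 -3.059
endloop
endfacet
facet normal 0.861 -0.133 0.490
outer loop
vertex 1.041 2.95 -2.526
vertex 1.406 3.35 -3.059
vertex 1.115 3.703 -2.452
endloop
endfacet
facet normal -0.861 0.133 -0.491
outer loop
vertex 0.537 3.484 -3.555
vertex 0.245 3.837 -2.948
vertex 0.611 4.237 -3.481
endloop
endfacet
facet normal 0.500 0.036 -0.866
outer loop
vertex 0.537 3.484 -3.555
vertex 0.611 4.237 -3.481
vertex 1.406 3.35 -3.059
endloop
endfacet
facet normal 0.500 0.036 -0.866
outer loop
vertex 1.406 3.35 -3.059
vertex 0.611 4.237 -3.481
vertex 1.48 4.103 -2.985
endloop
endfacet
facet normal 0.861 -0.133 0.490
outer loop
vertex 1.406 3.35 -3.059
vertex 1.48 4.103 -2.985
vertex 1.115 3.703 -2.452
endloop
endfacet

endsolid


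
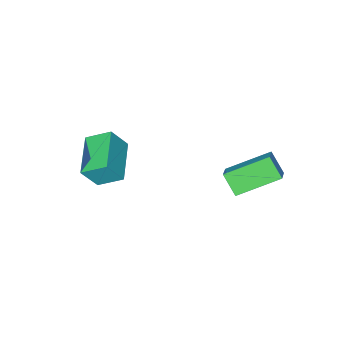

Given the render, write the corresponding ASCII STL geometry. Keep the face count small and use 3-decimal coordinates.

solid 
facet normal -0.491 0.233 -0.839
outer loop
vertex 1.551 -1.7 3.459
vertex 2.761 -0.446 3.098
vertex 2.189 -2.484 2.868
endloop
endfacet
facet normal -0.679 -0.705 0.202
outer loop
vertex 2.759 -2.754 3.842
vertex 1.551 -1.7 3.459
vertex 2.189 -2.484 2.868
endloop
endfacet
facet normal -0.491 0.233 -0.839
outer loop
vertex 2.189 -2.484 2.868
vertex 2.761 -0.446 3.098
vertex 3.398 -1.23 2.508
endloop
endfacet
facet normal 0.545 -0.670 -0.504
outer loop
vertex 3.398 -1.23 2.508
vertex 2.759 -2.754 3.842
vertex 2.189 -2.484 2.868
endloop
endfacet
facet normal -0.544 0.670 0.504
outer loop
vertex 1.551 -1.7 3.459
vertex 3.331 -0.716 4.072
vertex 2.761 -0.446 3.098
endloop
endfacet
facet normal -0.680 -0.705 0.203
outer loop
vertex 2.122 -1.97 4.432
vertex 1.551 -1.7 3.459
vertex 2.759 -2.754 3.842
endloop
endfacet
facet normal -0.544 0.670 0.505
outer loop
vertex 2.122 -1.97 4.432
vertex 3.331 -0.716 4.072
vertex 1.551 -1.7 3.459
endloop
endfacet
facet normal 0.680 0.705 -0.203
outer loop
vertex 2.761 -0.446 3.098
vertex 3.331 -0.716 4.072
vertex 3.398 -1.23 2.508
endloop
endfacet
facet normal 0.544 -0.670 -0.505
outer loop
vertex 3.969 -1.5 3.481
vertex 2.759 -2.754 3.842
vertex 3.398 -1.23 2.508
endloop
endfacet
facet normal 0.679 0.705 -0.203
outer loop
vertex 3.398 -1.23 2.508
vertex 3.331 -0.716 4.072
vertex 3.969 -1.5 3.481
endloop
endfacet
facet normal 0.491 -0.232 0.839
outer loop
vertex 3.969 -1.5 3.481
vertex 2.122 -1.97 4.432
vertex 2.759 -2.754 3.842
endloop
endfacet
facet normal 0.491 -0.233 0.839
outer loop
vertex 3.331 -0.716 4.072
vertex 2.122 -1.97 4.432
vertex 3.969 -1.5 3.481
endloop
endfacet
facet normal -0.767 0.470 0.436
outer loop
vertex -2.309 2.102 3.437
vertex -1.777 2.57 3.869
vertex -2.311 2.822 2.659
endloop
endfacet
facet normal -0.642 -0.564 -0.520
outer loop
vertex -0.823 1.91 1.811
vertex -2.309 2.102 3.437
vertex -2.311 2.822 2.659
endloop
endfacet
facet normal -0.767 0.470 0.436
outer loop
vertex -2.311 2.822 2.659
vertex -1.777 2.57 3.869
vertex -1.779 3.29 3.09
endloop
endfacet
facet normal -0.002 0.679 -0.734
outer loop
vertex -1.779 3.29 3.09
vertex -0.823 1.91 1.811
vertex -2.311 2.822 2.659
endloop
endfacet
facet normal 0.002 -0.679 0.734
outer loop
vertex -2.309 2.102 3.437
vertex -0.289 1.658 3.021
vertex -1.777 2.57 3.869
endloop
endfacet
facet normal -0.642 -0.564 -0.520
outer loop
vertex -0.821 1.19 2.59
vertex -2.309 2.102 3.437
vertex -0.823 1.91 1.811
endloop
endfacet
facet normal 0.002 -0.679 0.734
outer loop
vertex -0.821 1.19 2.59
vertex -0.289 1.658 3.021
vertex -2.309 2.102 3.437
endloop
endfacet
facet normal 0.642 0.564 0.520
outer loop
vertex -1.777 2.57 3.869
vertex -0.289 1.658 3.021
vertex -1.779 3.29 3.09
endloop
endfacet
facet normal -0.001 0.679 -0.734
outer loop
vertex -0.291 2.378 2.243
vertex -0.823 1.91 1.811
vertex -1.779 3.29 3.09
endloop
endfacet
facet normal 0.642 0.564 0.520
outer loop
vertex -1.779 3.29 3.09
vertex -0.289 1.658 3.021
vertex -0.291 2.378 2.243
endloop
endfacet
facet normal 0.767 -0.470 -0.436
outer loop
vertex -0.291 2.378 2.243
vertex -0.821 1.19 2.59
vertex -0.823 1.91 1.811
endloop
endfacet
facet normal 0.767 -0.470 -0.437
outer loop
vertex -0.289 1.658 3.021
vertex -0.821 1.19 2.59
vertex -0.291 2.378 2.243
endloop
endfacet

endsolid


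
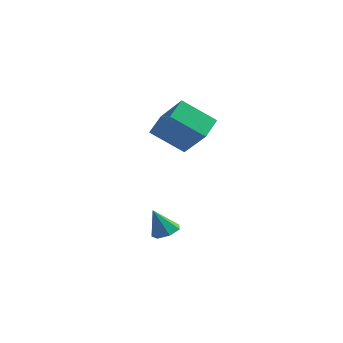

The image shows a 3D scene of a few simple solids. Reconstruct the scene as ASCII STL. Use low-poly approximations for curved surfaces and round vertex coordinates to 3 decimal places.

solid 
facet normal -0.624 0.324 -0.711
outer loop
vertex 1.846 3.036 3.142
vertex 3.398 3.442 1.965
vertex 1.782 1.761 2.618
endloop
endfacet
facet normal -0.780 -0.204 0.592
outer loop
vertex 3.062 1.098 4.075
vertex 1.846 3.036 3.142
vertex 1.782 1.761 2.618
endloop
endfacet
facet normal -0.624 0.324 -0.711
outer loop
vertex 1.782 1.761 2.618
vertex 3.398 3.442 1.965
vertex 3.334 2.168 1.44
endloop
endfacet
facet normal -0.046 -0.924 -0.380
outer loop
vertex 3.334 2.168 1.44
vertex 3.062 1.098 4.075
vertex 1.782 1.761 2.618
endloop
endfacet
facet normal 0.046 0.924 0.380
outer loop
vertex 1.846 3.036 3.142
vertex 4.678 2.779 3.422
vertex 3.398 3.442 1.965
endloop
endfacet
facet normal -0.780 -0.205 0.592
outer loop
vertex 3.126 2.372 4.6
vertex 1.846 3.036 3.142
vertex 3.062 1.098 4.075
endloop
endfacet
facet normal 0.046 0.924 0.380
outer loop
vertex 3.126 2.372 4.6
vertex 4.678 2.779 3.422
vertex 1.846 3.036 3.142
endloop
endfacet
facet normal 0.780 0.205 -0.592
outer loop
vertex 3.398 3.442 1.965
vertex 4.678 2.779 3.422
vertex 3.334 2.168 1.44
endloop
endfacet
facet normal -0.046 -0.924 -0.380
outer loop
vertex 4.614 1.504 2.898
vertex 3.062 1.098 4.075
vertex 3.334 2.168 1.44
endloop
endfacet
facet normal 0.780 0.204 -0.592
outer loop
vertex 3.334 2.168 1.44
vertex 4.678 2.779 3.422
vertex 4.614 1.504 2.898
endloop
endfacet
facet normal 0.624 -0.324 0.711
outer loop
vertex 4.614 1.504 2.898
vertex 3.126 2.372 4.6
vertex 3.062 1.098 4.075
endloop
endfacet
facet normal 0.624 -0.324 0.711
outer loop
vertex 4.678 2.779 3.422
vertex 3.126 2.372 4.6
vertex 4.614 1.504 2.898
endloop
endfacet
facet normal 0.398 0.115 -0.910
outer loop
vertex 3.941 -0.033 -2.412
vertex 3.28 0.014 -2.695
vertex 3.7 0.542 -2.445
endloop
endfacet
facet normal 0.599 0.294 0.744
outer loop
vertex 3.941 -0.033 -2.412
vertex 3.7 0.542 -2.445
vertex 2.7 -0.154 -1.365
endloop
endfacet
facet normal 0.397 0.116 -0.911
outer loop
vertex 3.7 0.542 -2.445
vertex 3.28 0.014 -2.695
vertex 3.143 0.72 -2.665
endloop
endfacet
facet normal 0.039 0.823 0.567
outer loop
vertex 3.7 0.542 -2.445
vertex 3.143 0.72 -2.665
vertex 2.7 -0.154 -1.365
endloop
endfacet
facet normal 0.397 0.116 -0.910
outer loop
vertex 3.143 0.72 -2.665
vertex 3.28 0.014 -2.695
vertex 2.689 0.366 -2.908
endloop
endfacet
facet normal -0.674 0.699 0.240
outer loop
vertex 3.143 0.72 -2.665
vertex 2.689 0.366 -2.908
vertex 2.7 -0.154 -1.365
endloop
endfacet
facet normal 0.397 0.115 -0.911
outer loop
vertex 2.689 0.366 -2.908
vertex 3.28 0.014 -2.695
vertex 2.68 -0.254 -2.99
endloop
endfacet
facet normal -1.000 0.013 0.012
outer loop
vertex 2.689 0.366 -2.908
vertex 2.68 -0.254 -2.99
vertex 2.7 -0.154 -1.365
endloop
endfacet
facet normal 0.396 0.115 -0.911
outer loop
vertex 2.68 -0.254 -2.99
vertex 3.28 0.014 -2.695
vertex 3.123 -0.672 -2.85
endloop
endfacet
facet normal -0.694 -0.718 0.053
outer loop
vertex 2.68 -0.254 -2.99
vertex 3.123 -0.672 -2.85
vertex 2.7 -0.154 -1.365
endloop
endfacet
facet normal 0.399 0.114 -0.910
outer loop
vertex 3.123 -0.672 -2.85
vertex 3.28 0.014 -2.695
vertex 3.684 -0.574 -2.592
endloop
endfacet
facet normal 0.012 -0.943 0.332
outer loop
vertex 3.123 -0.672 -2.85
vertex 3.684 -0.574 -2.592
vertex 2.7 -0.154 -1.365
endloop
endfacet
facet normal 0.398 0.114 -0.910
outer loop
vertex 3.684 -0.574 -2.592
vertex 3.28 0.014 -2.695
vertex 3.941 -0.033 -2.412
endloop
endfacet
facet normal 0.589 -0.493 0.641
outer loop
vertex 3.684 -0.574 -2.592
vertex 3.941 -0.033 -2.412
vertex 2.7 -0.154 -1.365
endloop
endfacet

endsolid


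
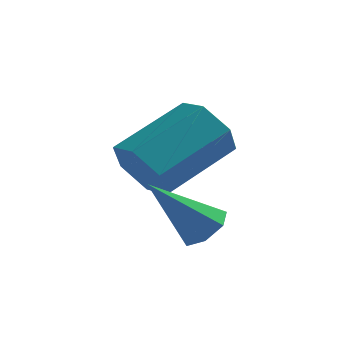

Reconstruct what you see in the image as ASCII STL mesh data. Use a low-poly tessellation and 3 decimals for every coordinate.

solid 
facet normal -0.577 -0.681 -0.450
outer loop
vertex -0.481 0.919 0.628
vertex -1.033 1.053 1.133
vertex -1.003 1.454 0.488
endloop
endfacet
facet normal 0.442 0.202 -0.874
outer loop
vertex -0.481 0.919 0.628
vertex -1.003 1.454 0.488
vertex 0.565 2.152 1.442
endloop
endfacet
facet normal 0.442 0.202 -0.874
outer loop
vertex 0.565 2.152 1.442
vertex -1.003 1.454 0.488
vertex 0.043 2.687 1.302
endloop
endfacet
facet normal 0.578 0.681 0.449
outer loop
vertex 0.565 2.152 1.442
vertex 0.043 2.687 1.302
vertex 0.013 2.287 1.947
endloop
endfacet
facet normal -0.578 -0.681 -0.450
outer loop
vertex -1.003 1.454 0.488
vertex -1.033 1.053 1.133
vertex -1.554 1.588 0.993
endloop
endfacet
facet normal -0.374 0.711 -0.596
outer loop
vertex -1.003 1.454 0.488
vertex -1.554 1.588 0.993
vertex 0.043 2.687 1.302
endloop
endfacet
facet normal -0.373 0.710 -0.597
outer loop
vertex 0.043 2.687 1.302
vertex -1.554 1.588 0.993
vertex -0.509 2.821 1.807
endloop
endfacet
facet normal 0.577 0.682 0.450
outer loop
vertex 0.043 2.687 1.302
vertex -0.509 2.821 1.807
vertex 0.013 2.287 1.947
endloop
endfacet
facet normal -0.578 -0.681 -0.450
outer loop
vertex -1.554 1.588 0.993
vertex -1.033 1.053 1.133
vertex -1.585 1.188 1.638
endloop
endfacet
facet normal -0.815 0.509 0.276
outer loop
vertex -1.554 1.588 0.993
vertex -1.585 1.188 1.638
vertex -0.509 2.821 1.807
endloop
endfacet
facet normal -0.815 0.508 0.277
outer loop
vertex -0.509 2.821 1.807
vertex -1.585 1.188 1.638
vertex -0.539 2.421 2.452
endloop
endfacet
facet normal 0.577 0.682 0.450
outer loop
vertex -0.509 2.821 1.807
vertex -0.539 2.421 2.452
vertex 0.013 2.287 1.947
endloop
endfacet
facet normal -0.578 -0.681 -0.449
outer loop
vertex -1.585 1.188 1.638
vertex -1.033 1.053 1.133
vertex -1.063 0.653 1.778
endloop
endfacet
facet normal -0.442 -0.202 0.874
outer loop
vertex -1.585 1.188 1.638
vertex -1.063 0.653 1.778
vertex -0.539 2.421 2.452
endloop
endfacet
facet normal -0.442 -0.202 0.874
outer loop
vertex -0.539 2.421 2.452
vertex -1.063 0.653 1.778
vertex -0.017 1.886 2.592
endloop
endfacet
facet normal 0.577 0.681 0.450
outer loop
vertex -0.539 2.421 2.452
vertex -0.017 1.886 2.592
vertex 0.013 2.287 1.947
endloop
endfacet
facet normal -0.577 -0.682 -0.450
outer loop
vertex -1.063 0.653 1.778
vertex -1.033 1.053 1.133
vertex -0.511 0.519 1.273
endloop
endfacet
facet normal 0.373 -0.710 0.597
outer loop
vertex -1.063 0.653 1.778
vertex -0.511 0.519 1.273
vertex -0.017 1.886 2.592
endloop
endfacet
facet normal 0.374 -0.710 0.596
outer loop
vertex -0.017 1.886 2.592
vertex -0.511 0.519 1.273
vertex 0.534 1.752 2.087
endloop
endfacet
facet normal 0.578 0.681 0.450
outer loop
vertex -0.017 1.886 2.592
vertex 0.534 1.752 2.087
vertex 0.013 2.287 1.947
endloop
endfacet
facet normal -0.577 -0.682 -0.450
outer loop
vertex -0.511 0.519 1.273
vertex -1.033 1.053 1.133
vertex -0.481 0.919 0.628
endloop
endfacet
facet normal 0.815 -0.508 -0.277
outer loop
vertex -0.511 0.519 1.273
vertex -0.481 0.919 0.628
vertex 0.534 1.752 2.087
endloop
endfacet
facet normal 0.815 -0.509 -0.276
outer loop
vertex 0.534 1.752 2.087
vertex -0.481 0.919 0.628
vertex 0.565 2.152 1.442
endloop
endfacet
facet normal 0.578 0.681 0.450
outer loop
vertex 0.534 1.752 2.087
vertex 0.565 2.152 1.442
vertex 0.013 2.287 1.947
endloop
endfacet
facet normal 0.598 0.284 -0.750
outer loop
vertex 0.778 0.384 0.542
vertex 0.402 0.215 0.178
vertex 0.457 0.711 0.41
endloop
endfacet
facet normal 0.236 0.554 0.798
outer loop
vertex 0.778 0.384 0.542
vertex 0.457 0.711 0.41
vertex -0.542 -0.235 1.362
endloop
endfacet
facet normal 0.598 0.284 -0.750
outer loop
vertex 0.457 0.711 0.41
vertex 0.402 0.215 0.178
vertex 0.094 0.665 0.103
endloop
endfacet
facet normal -0.423 0.825 0.376
outer loop
vertex 0.457 0.711 0.41
vertex 0.094 0.665 0.103
vertex -0.542 -0.235 1.362
endloop
endfacet
facet normal 0.597 0.284 -0.750
outer loop
vertex 0.094 0.665 0.103
vertex 0.402 0.215 0.178
vertex -0.037 0.28 -0.147
endloop
endfacet
facet normal -0.898 0.410 -0.161
outer loop
vertex 0.094 0.665 0.103
vertex -0.037 0.28 -0.147
vertex -0.542 -0.235 1.362
endloop
endfacet
facet normal 0.597 0.286 -0.749
outer loop
vertex -0.037 0.28 -0.147
vertex 0.402 0.215 0.178
vertex 0.163 -0.153 -0.153
endloop
endfacet
facet normal -0.831 -0.378 -0.407
outer loop
vertex -0.037 0.28 -0.147
vertex 0.163 -0.153 -0.153
vertex -0.542 -0.235 1.362
endloop
endfacet
facet normal 0.598 0.286 -0.749
outer loop
vertex 0.163 -0.153 -0.153
vertex 0.402 0.215 0.178
vertex 0.542 -0.309 0.09
endloop
endfacet
facet normal -0.274 -0.945 -0.179
outer loop
vertex 0.163 -0.153 -0.153
vertex 0.542 -0.309 0.09
vertex -0.542 -0.235 1.362
endloop
endfacet
facet normal 0.597 0.285 -0.750
outer loop
vertex 0.542 -0.309 0.09
vertex 0.402 0.215 0.178
vertex 0.816 -0.07 0.399
endloop
endfacet
facet normal 0.356 -0.865 0.354
outer loop
vertex 0.542 -0.309 0.09
vertex 0.816 -0.07 0.399
vertex -0.542 -0.235 1.362
endloop
endfacet
facet normal 0.597 0.286 -0.750
outer loop
vertex 0.816 -0.07 0.399
vertex 0.402 0.215 0.178
vertex 0.778 0.384 0.542
endloop
endfacet
facet normal 0.583 -0.199 0.788
outer loop
vertex 0.816 -0.07 0.399
vertex 0.778 0.384 0.542
vertex -0.542 -0.235 1.362
endloop
endfacet

endsolid


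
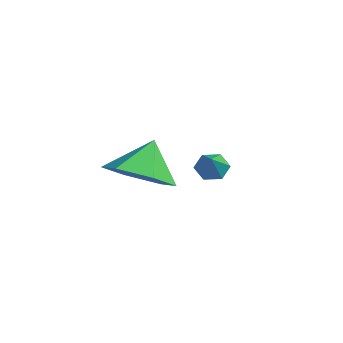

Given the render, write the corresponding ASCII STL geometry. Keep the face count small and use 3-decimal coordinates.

solid 
facet normal 0.275 -0.510 -0.815
outer loop
vertex 2.023 0.363 1.162
vertex 1.319 -0.382 1.39
vertex 1.045 0.433 0.788
endloop
endfacet
facet normal 0.036 0.995 0.092
outer loop
vertex 2.023 0.363 1.162
vertex 1.045 0.433 0.788
vertex 0.961 0.282 2.45
endloop
endfacet
facet normal 0.275 -0.510 -0.815
outer loop
vertex 1.045 0.433 0.788
vertex 1.319 -0.382 1.39
vertex 0.341 -0.311 1.016
endloop
endfacet
facet normal -0.722 0.691 0.026
outer loop
vertex 1.045 0.433 0.788
vertex 0.341 -0.311 1.016
vertex 0.961 0.282 2.45
endloop
endfacet
facet normal 0.275 -0.510 -0.815
outer loop
vertex 0.341 -0.311 1.016
vertex 1.319 -0.382 1.39
vertex 0.614 -1.126 1.618
endloop
endfacet
facet normal -0.916 -0.011 0.401
outer loop
vertex 0.341 -0.311 1.016
vertex 0.614 -1.126 1.618
vertex 0.961 0.282 2.45
endloop
endfacet
facet normal 0.275 -0.510 -0.815
outer loop
vertex 0.614 -1.126 1.618
vertex 1.319 -0.382 1.39
vertex 1.593 -1.197 1.993
endloop
endfacet
facet normal -0.352 -0.410 0.841
outer loop
vertex 0.614 -1.126 1.618
vertex 1.593 -1.197 1.993
vertex 0.961 0.282 2.45
endloop
endfacet
facet normal 0.276 -0.510 -0.815
outer loop
vertex 1.593 -1.197 1.993
vertex 1.319 -0.382 1.39
vertex 2.297 -0.452 1.765
endloop
endfacet
facet normal 0.407 -0.107 0.907
outer loop
vertex 1.593 -1.197 1.993
vertex 2.297 -0.452 1.765
vertex 0.961 0.282 2.45
endloop
endfacet
facet normal 0.276 -0.510 -0.815
outer loop
vertex 2.297 -0.452 1.765
vertex 1.319 -0.382 1.39
vertex 2.023 0.363 1.162
endloop
endfacet
facet normal 0.601 0.596 0.533
outer loop
vertex 2.297 -0.452 1.765
vertex 2.023 0.363 1.162
vertex 0.961 0.282 2.45
endloop
endfacet
facet normal -0.663 0.411 -0.626
outer loop
vertex -0.055 2.978 -0.101
vertex -0.438 2.872 0.235
vertex -0.184 3.326 0.264
endloop
endfacet
facet normal 0.891 0.441 -0.106
outer loop
vertex -0.055 2.978 -0.101
vertex -0.184 3.326 0.264
vertex 0.378 2.368 1.005
endloop
endfacet
facet normal -0.663 0.411 -0.626
outer loop
vertex -0.184 3.326 0.264
vertex -0.438 2.872 0.235
vertex -0.567 3.22 0.6
endloop
endfacet
facet normal 0.357 0.693 0.626
outer loop
vertex -0.184 3.326 0.264
vertex -0.567 3.22 0.6
vertex 0.378 2.368 1.005
endloop
endfacet
facet normal -0.663 0.410 -0.626
outer loop
vertex -0.567 3.22 0.6
vertex -0.438 2.872 0.235
vertex -0.82 2.767 0.571
endloop
endfacet
facet normal -0.306 0.110 0.946
outer loop
vertex -0.567 3.22 0.6
vertex -0.82 2.767 0.571
vertex 0.378 2.368 1.005
endloop
endfacet
facet normal -0.663 0.411 -0.626
outer loop
vertex -0.82 2.767 0.571
vertex -0.438 2.872 0.235
vertex -0.692 2.419 0.207
endloop
endfacet
facet normal -0.435 -0.722 0.537
outer loop
vertex -0.82 2.767 0.571
vertex -0.692 2.419 0.207
vertex 0.378 2.368 1.005
endloop
endfacet
facet normal -0.663 0.410 -0.626
outer loop
vertex -0.692 2.419 0.207
vertex -0.438 2.872 0.235
vertex -0.309 2.525 -0.129
endloop
endfacet
facet normal 0.099 -0.976 -0.195
outer loop
vertex -0.692 2.419 0.207
vertex -0.309 2.525 -0.129
vertex 0.378 2.368 1.005
endloop
endfacet
facet normal -0.663 0.410 -0.626
outer loop
vertex -0.309 2.525 -0.129
vertex -0.438 2.872 0.235
vertex -0.055 2.978 -0.101
endloop
endfacet
facet normal 0.761 -0.395 -0.515
outer loop
vertex -0.309 2.525 -0.129
vertex -0.055 2.978 -0.101
vertex 0.378 2.368 1.005
endloop
endfacet

endsolid


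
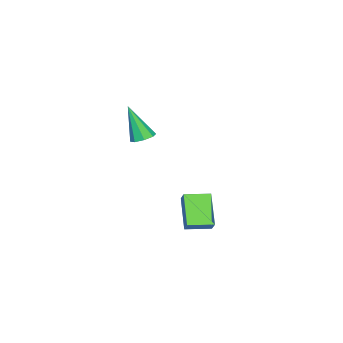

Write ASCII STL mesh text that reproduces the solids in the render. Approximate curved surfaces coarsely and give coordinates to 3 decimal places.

solid 
facet normal 0.018 0.397 -0.917
outer loop
vertex -0.856 -0.866 1.515
vertex -1.241 -0.371 1.722
vertex -0.59 -0.474 1.69
endloop
endfacet
facet normal 0.811 -0.581 0.067
outer loop
vertex -0.856 -0.866 1.515
vertex -0.59 -0.474 1.69
vertex -1.279 -1.209 3.658
endloop
endfacet
facet normal 0.018 0.397 -0.917
outer loop
vertex -0.59 -0.474 1.69
vertex -1.241 -0.371 1.722
vertex -0.705 -0.021 1.884
endloop
endfacet
facet normal 0.930 0.083 0.357
outer loop
vertex -0.59 -0.474 1.69
vertex -0.705 -0.021 1.884
vertex -1.279 -1.209 3.658
endloop
endfacet
facet normal 0.019 0.396 -0.918
outer loop
vertex -0.705 -0.021 1.884
vertex -1.241 -0.371 1.722
vertex -1.135 0.226 1.982
endloop
endfacet
facet normal 0.500 0.636 0.588
outer loop
vertex -0.705 -0.021 1.884
vertex -1.135 0.226 1.982
vertex -1.279 -1.209 3.658
endloop
endfacet
facet normal 0.018 0.397 -0.918
outer loop
vertex -1.135 0.226 1.982
vertex -1.241 -0.371 1.722
vertex -1.626 0.123 1.928
endloop
endfacet
facet normal -0.226 0.750 0.622
outer loop
vertex -1.135 0.226 1.982
vertex -1.626 0.123 1.928
vertex -1.279 -1.209 3.658
endloop
endfacet
facet normal 0.019 0.397 -0.918
outer loop
vertex -1.626 0.123 1.928
vertex -1.241 -0.371 1.722
vertex -1.892 -0.269 1.753
endloop
endfacet
facet normal -0.822 0.360 0.442
outer loop
vertex -1.626 0.123 1.928
vertex -1.892 -0.269 1.753
vertex -1.279 -1.209 3.658
endloop
endfacet
facet normal 0.018 0.397 -0.918
outer loop
vertex -1.892 -0.269 1.753
vertex -1.241 -0.371 1.722
vertex -1.777 -0.721 1.56
endloop
endfacet
facet normal -0.940 -0.304 0.152
outer loop
vertex -1.892 -0.269 1.753
vertex -1.777 -0.721 1.56
vertex -1.279 -1.209 3.658
endloop
endfacet
facet normal 0.019 0.396 -0.918
outer loop
vertex -1.777 -0.721 1.56
vertex -1.241 -0.371 1.722
vertex -1.348 -0.968 1.462
endloop
endfacet
facet normal -0.511 -0.856 -0.078
outer loop
vertex -1.777 -0.721 1.56
vertex -1.348 -0.968 1.462
vertex -1.279 -1.209 3.658
endloop
endfacet
facet normal 0.017 0.397 -0.918
outer loop
vertex -1.348 -0.968 1.462
vertex -1.241 -0.371 1.722
vertex -0.856 -0.866 1.515
endloop
endfacet
facet normal 0.213 -0.970 -0.113
outer loop
vertex -1.348 -0.968 1.462
vertex -0.856 -0.866 1.515
vertex -1.279 -1.209 3.658
endloop
endfacet
facet normal -0.599 0.798 -0.063
outer loop
vertex -3.777 1.885 -3.086
vertex -3.352 2.25 -2.501
vertex -2.569 2.683 -4.465
endloop
endfacet
facet normal -0.525 -0.451 -0.721
outer loop
vertex -1.748 1.59 -4.379
vertex -3.777 1.885 -3.086
vertex -2.569 2.683 -4.465
endloop
endfacet
facet normal -0.599 0.798 -0.063
outer loop
vertex -2.569 2.683 -4.465
vertex -3.352 2.25 -2.501
vertex -2.143 3.049 -3.881
endloop
endfacet
facet normal 0.604 0.399 -0.690
outer loop
vertex -2.143 3.049 -3.881
vertex -1.748 1.59 -4.379
vertex -2.569 2.683 -4.465
endloop
endfacet
facet normal -0.605 -0.400 0.689
outer loop
vertex -3.777 1.885 -3.086
vertex -2.531 1.157 -2.415
vertex -3.352 2.25 -2.501
endloop
endfacet
facet normal -0.525 -0.451 -0.721
outer loop
vertex -2.957 0.791 -2.999
vertex -3.777 1.885 -3.086
vertex -1.748 1.59 -4.379
endloop
endfacet
facet normal -0.604 -0.398 0.690
outer loop
vertex -2.957 0.791 -2.999
vertex -2.531 1.157 -2.415
vertex -3.777 1.885 -3.086
endloop
endfacet
facet normal 0.525 0.451 0.721
outer loop
vertex -3.352 2.25 -2.501
vertex -2.531 1.157 -2.415
vertex -2.143 3.049 -3.881
endloop
endfacet
facet normal 0.605 0.399 -0.689
outer loop
vertex -1.323 1.955 -3.794
vertex -1.748 1.59 -4.379
vertex -2.143 3.049 -3.881
endloop
endfacet
facet normal 0.525 0.451 0.721
outer loop
vertex -2.143 3.049 -3.881
vertex -2.531 1.157 -2.415
vertex -1.323 1.955 -3.794
endloop
endfacet
facet normal 0.599 -0.798 0.063
outer loop
vertex -1.323 1.955 -3.794
vertex -2.957 0.791 -2.999
vertex -1.748 1.59 -4.379
endloop
endfacet
facet normal 0.599 -0.798 0.063
outer loop
vertex -2.531 1.157 -2.415
vertex -2.957 0.791 -2.999
vertex -1.323 1.955 -3.794
endloop
endfacet

endsolid
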